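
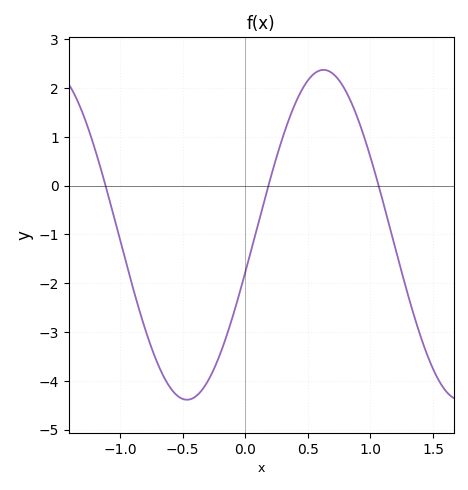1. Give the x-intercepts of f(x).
-1.12, 0.185, 1.07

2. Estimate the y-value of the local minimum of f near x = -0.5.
-4.39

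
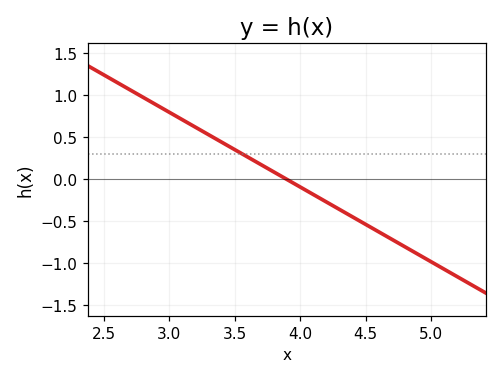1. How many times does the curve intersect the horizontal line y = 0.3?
1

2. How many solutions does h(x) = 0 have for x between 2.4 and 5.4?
1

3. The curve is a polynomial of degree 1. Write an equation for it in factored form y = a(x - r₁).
y = -0.89(x - 3.9)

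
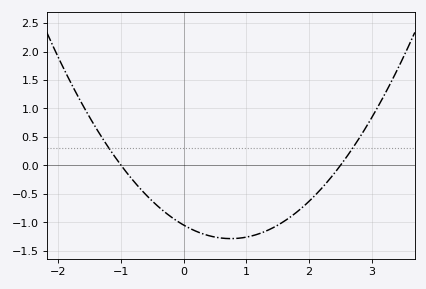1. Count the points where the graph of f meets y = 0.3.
2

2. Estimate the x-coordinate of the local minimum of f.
0.75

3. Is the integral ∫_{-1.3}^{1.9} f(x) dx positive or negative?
negative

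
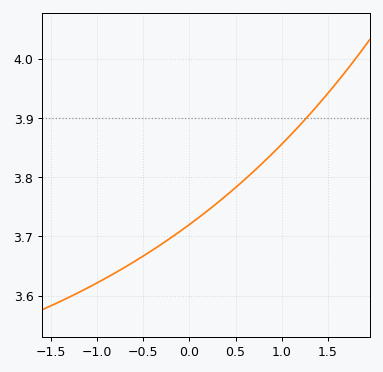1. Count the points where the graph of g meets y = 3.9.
1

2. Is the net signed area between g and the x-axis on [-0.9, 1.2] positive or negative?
positive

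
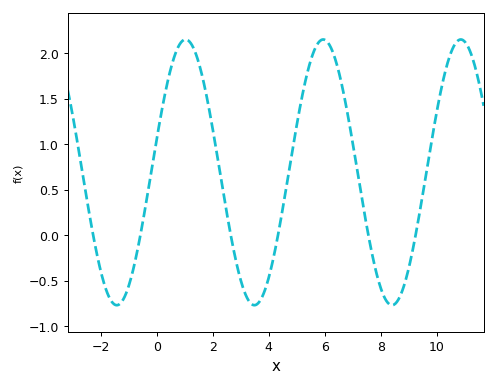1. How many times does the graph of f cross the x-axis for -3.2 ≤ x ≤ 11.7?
6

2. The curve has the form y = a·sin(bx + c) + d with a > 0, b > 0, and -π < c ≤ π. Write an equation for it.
y = 1.46sin(1.28x + 0.25) + 0.69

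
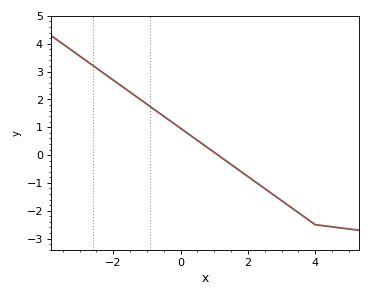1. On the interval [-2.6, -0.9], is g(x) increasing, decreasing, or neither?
decreasing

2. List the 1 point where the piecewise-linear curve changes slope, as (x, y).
(4, -2.5)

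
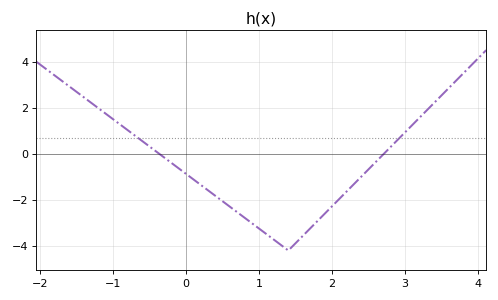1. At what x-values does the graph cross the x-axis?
-0.368, 2.71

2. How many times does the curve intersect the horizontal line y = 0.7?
2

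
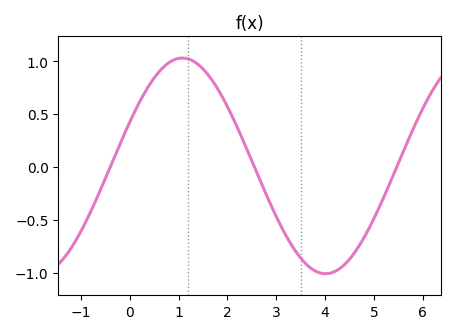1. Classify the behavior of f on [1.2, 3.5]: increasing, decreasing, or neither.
decreasing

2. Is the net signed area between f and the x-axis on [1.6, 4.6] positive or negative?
negative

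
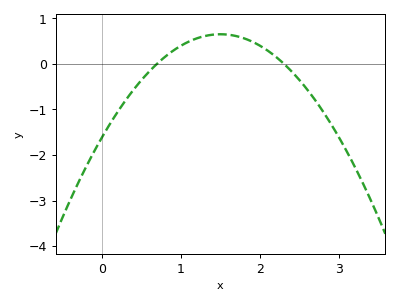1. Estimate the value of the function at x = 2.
0.394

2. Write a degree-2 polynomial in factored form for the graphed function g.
y = -1.01(x - 0.7)(x - 2.3)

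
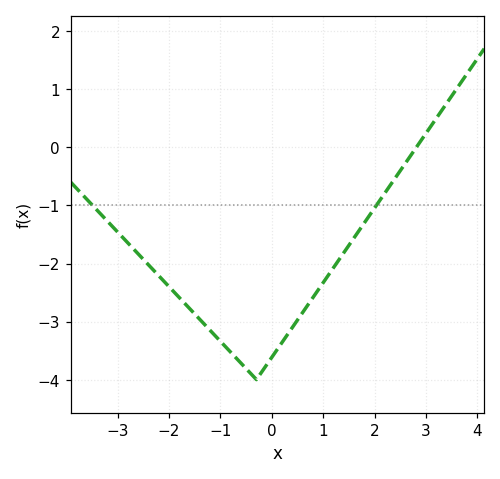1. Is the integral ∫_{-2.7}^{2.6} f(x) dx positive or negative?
negative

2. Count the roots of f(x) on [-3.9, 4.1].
1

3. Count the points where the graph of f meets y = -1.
2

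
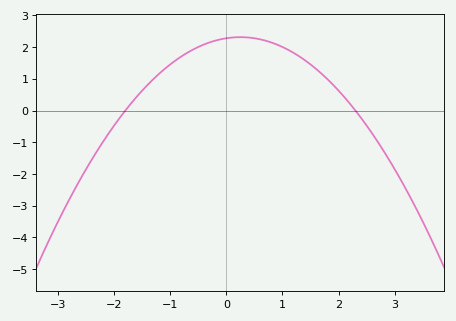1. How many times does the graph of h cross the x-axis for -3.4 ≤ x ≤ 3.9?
2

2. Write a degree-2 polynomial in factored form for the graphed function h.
y = -0.55(x + 1.8)(x - 2.3)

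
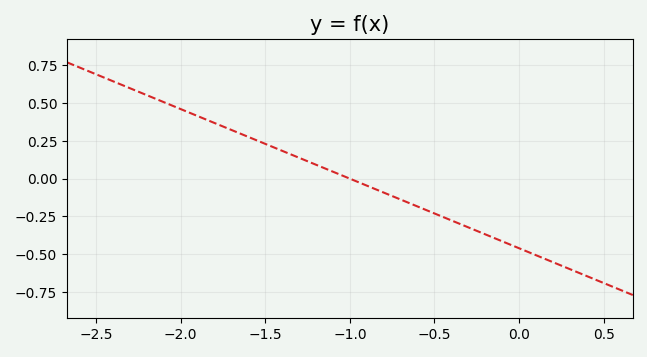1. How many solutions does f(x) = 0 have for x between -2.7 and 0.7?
1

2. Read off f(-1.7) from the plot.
0.322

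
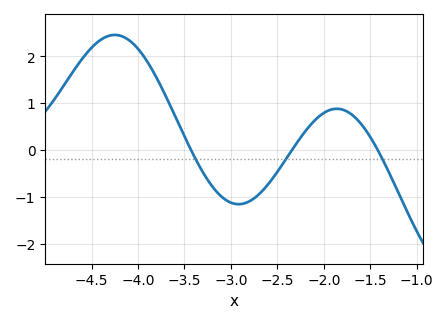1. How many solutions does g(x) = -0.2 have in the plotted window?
3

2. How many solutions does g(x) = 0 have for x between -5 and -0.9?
3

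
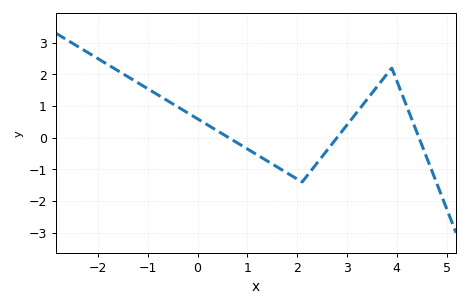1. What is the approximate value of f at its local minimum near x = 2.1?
-1.4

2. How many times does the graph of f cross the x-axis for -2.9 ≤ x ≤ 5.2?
3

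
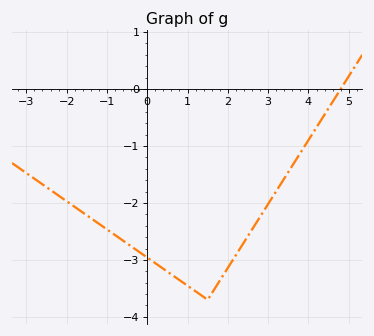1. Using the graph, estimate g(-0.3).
-2.8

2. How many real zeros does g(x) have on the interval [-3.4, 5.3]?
1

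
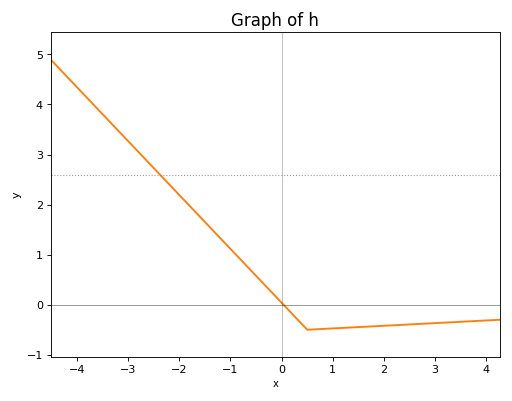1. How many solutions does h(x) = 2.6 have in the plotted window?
1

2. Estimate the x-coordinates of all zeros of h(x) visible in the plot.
0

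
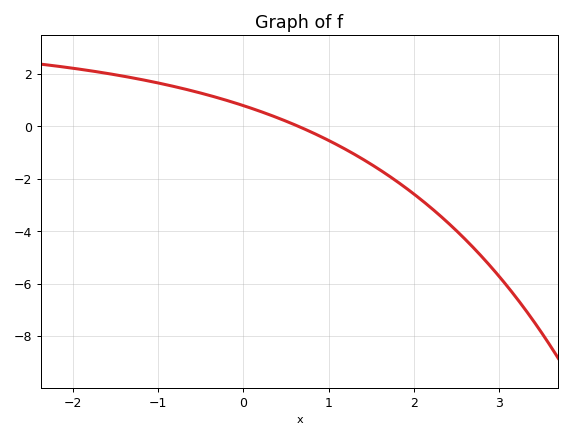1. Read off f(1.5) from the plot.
-1.45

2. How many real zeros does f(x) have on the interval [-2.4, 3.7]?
1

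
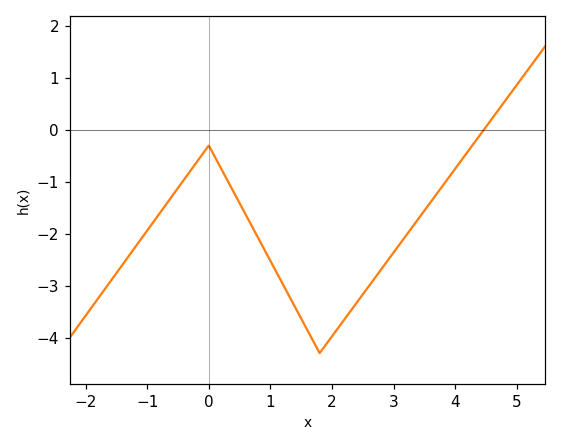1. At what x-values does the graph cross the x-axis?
4.46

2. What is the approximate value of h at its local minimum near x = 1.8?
-4.3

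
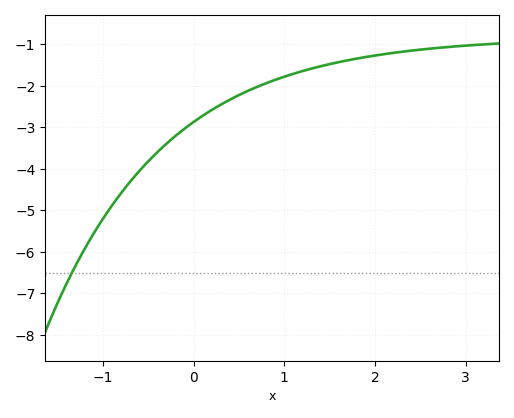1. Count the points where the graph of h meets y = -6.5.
1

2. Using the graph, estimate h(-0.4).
-3.6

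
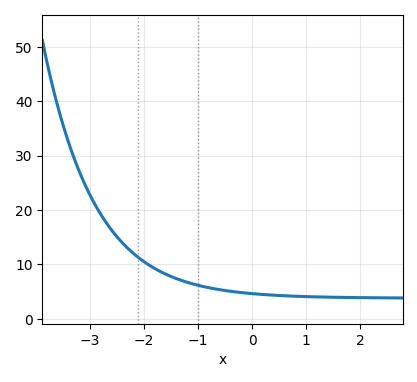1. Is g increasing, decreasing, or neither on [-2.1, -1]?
decreasing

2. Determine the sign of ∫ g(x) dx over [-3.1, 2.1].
positive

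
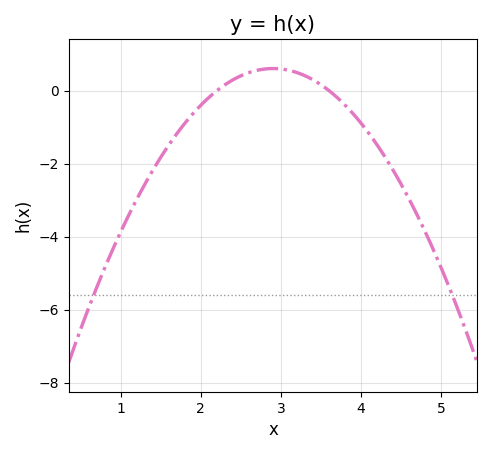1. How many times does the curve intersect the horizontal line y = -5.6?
2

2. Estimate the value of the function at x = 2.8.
0.595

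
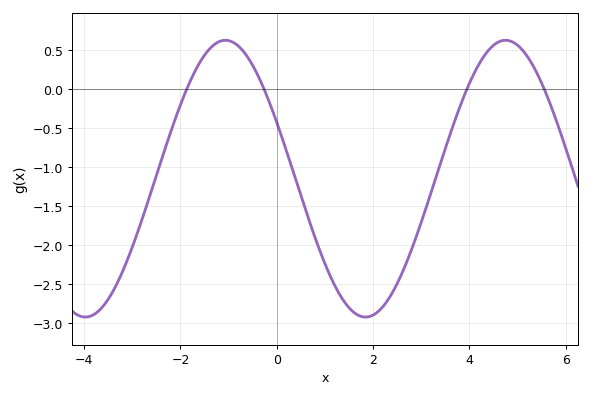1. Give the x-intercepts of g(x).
-1.8, -0.2, 4, 5.6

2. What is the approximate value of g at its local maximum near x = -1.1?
0.6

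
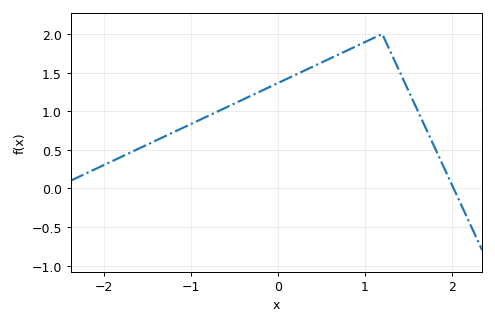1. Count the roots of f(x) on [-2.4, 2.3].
1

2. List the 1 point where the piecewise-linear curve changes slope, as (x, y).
(1.2, 2)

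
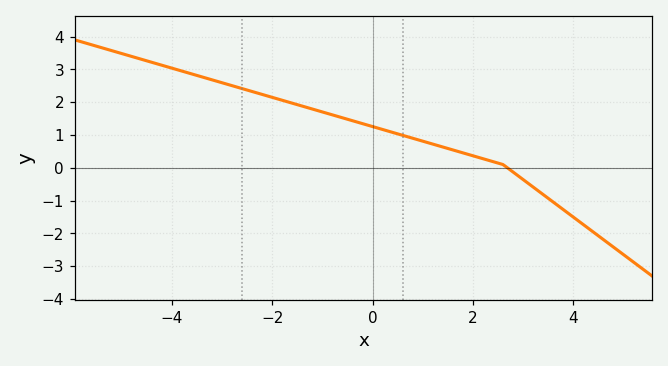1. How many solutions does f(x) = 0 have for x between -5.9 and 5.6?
1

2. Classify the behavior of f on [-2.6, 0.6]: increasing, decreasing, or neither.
decreasing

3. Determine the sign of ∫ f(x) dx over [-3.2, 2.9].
positive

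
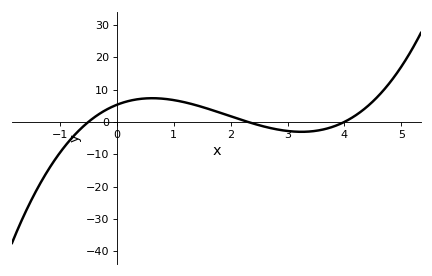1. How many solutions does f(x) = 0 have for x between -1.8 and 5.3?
3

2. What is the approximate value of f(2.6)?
-1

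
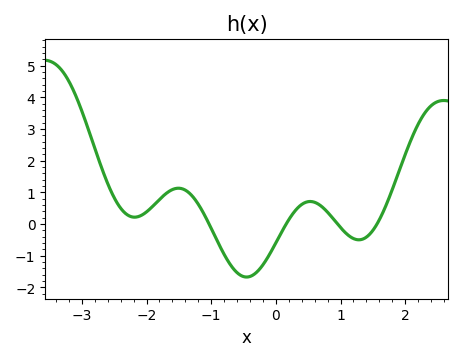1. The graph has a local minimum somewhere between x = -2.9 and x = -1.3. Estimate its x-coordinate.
-2.19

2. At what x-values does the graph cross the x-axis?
-1.03, 0.159, 0.955, 1.56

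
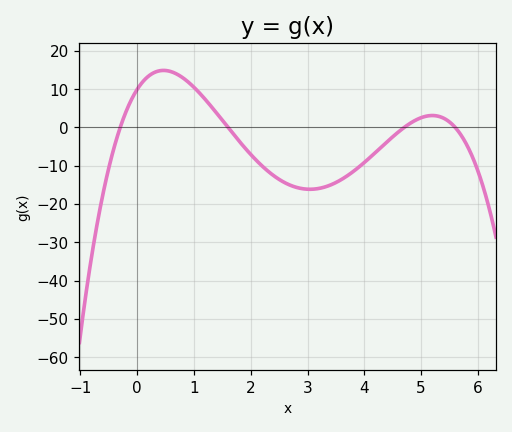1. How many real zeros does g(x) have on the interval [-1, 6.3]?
4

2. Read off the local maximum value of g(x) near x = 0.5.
14.9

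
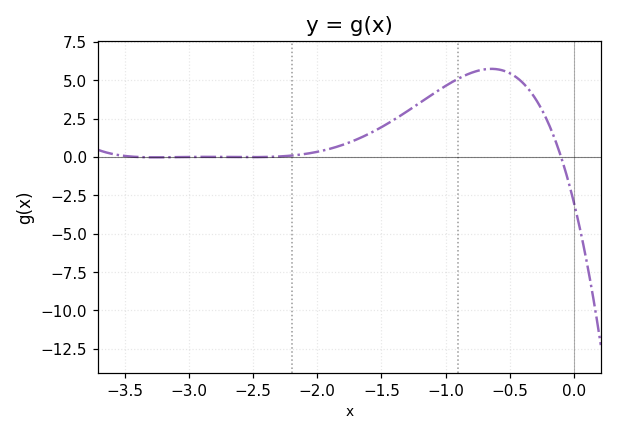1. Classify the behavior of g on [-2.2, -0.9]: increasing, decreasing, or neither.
increasing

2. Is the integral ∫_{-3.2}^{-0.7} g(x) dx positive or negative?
positive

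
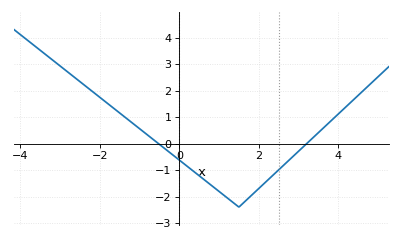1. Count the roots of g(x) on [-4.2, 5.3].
2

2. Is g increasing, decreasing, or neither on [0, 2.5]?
neither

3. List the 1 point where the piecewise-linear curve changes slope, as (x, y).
(1.5, -2.4)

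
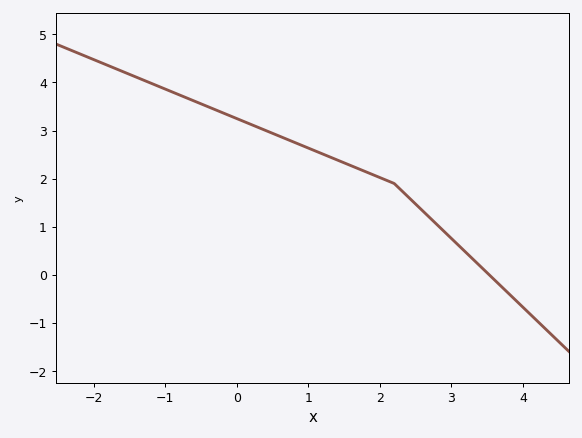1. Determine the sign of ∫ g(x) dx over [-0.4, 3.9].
positive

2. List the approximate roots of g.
3.5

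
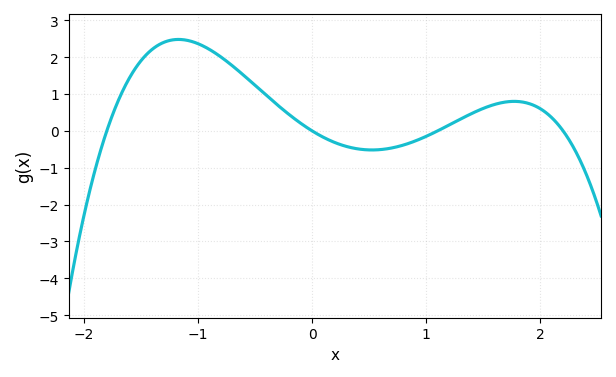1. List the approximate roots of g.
-1.8, 0, 1.1, 2.2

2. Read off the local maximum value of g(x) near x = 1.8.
0.8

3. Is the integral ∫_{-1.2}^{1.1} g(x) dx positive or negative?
positive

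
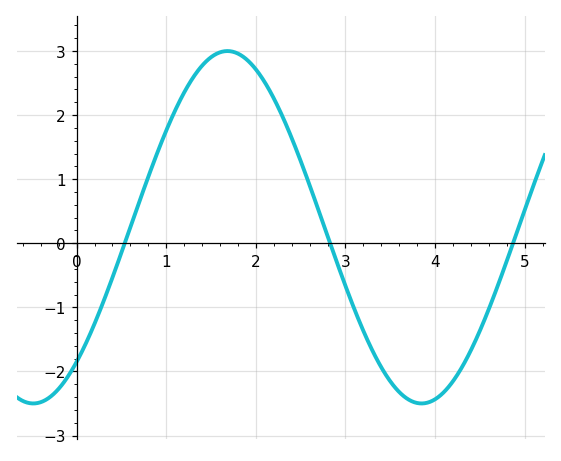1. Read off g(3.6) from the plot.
-2.32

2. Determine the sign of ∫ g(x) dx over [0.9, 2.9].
positive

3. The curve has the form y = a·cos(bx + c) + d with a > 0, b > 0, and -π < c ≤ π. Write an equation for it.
y = 2.75cos(1.45x - 2.44) + 0.25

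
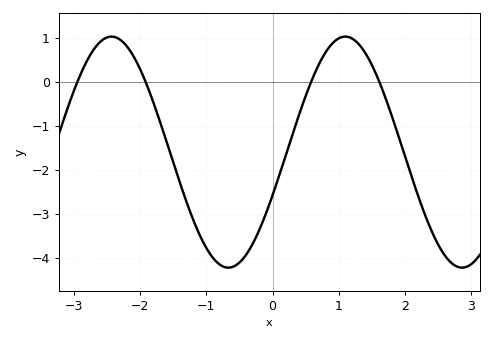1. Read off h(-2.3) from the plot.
0.967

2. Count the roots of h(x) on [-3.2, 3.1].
4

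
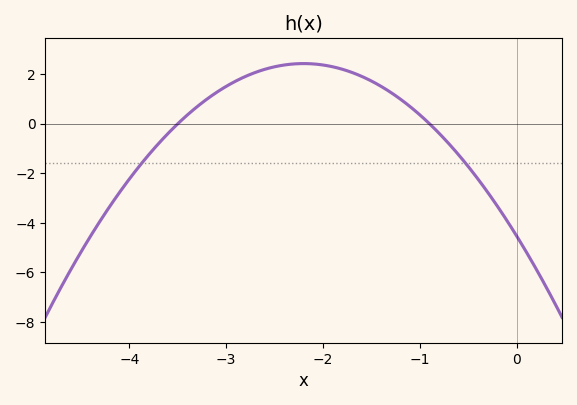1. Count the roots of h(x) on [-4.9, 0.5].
2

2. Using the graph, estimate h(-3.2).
0.994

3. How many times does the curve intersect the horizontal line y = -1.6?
2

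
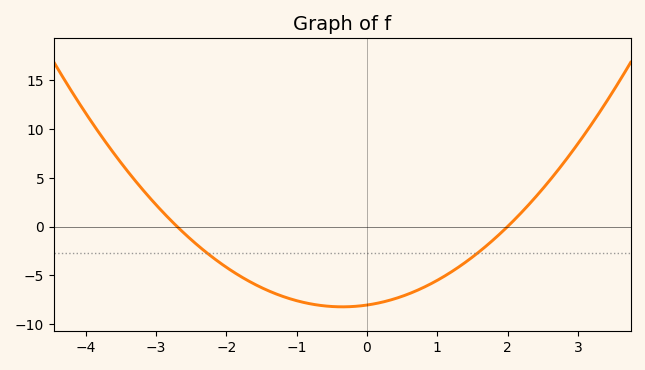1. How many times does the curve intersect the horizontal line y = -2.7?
2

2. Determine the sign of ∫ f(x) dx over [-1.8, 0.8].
negative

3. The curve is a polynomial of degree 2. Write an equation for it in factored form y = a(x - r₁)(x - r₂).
y = 1.49(x + 2.7)(x - 2)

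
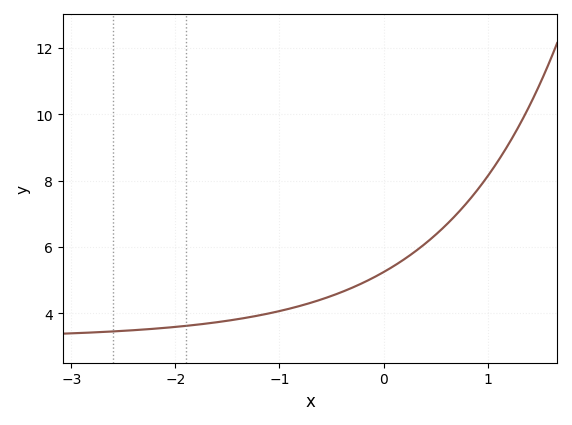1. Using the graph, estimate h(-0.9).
4.2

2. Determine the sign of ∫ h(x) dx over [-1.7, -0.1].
positive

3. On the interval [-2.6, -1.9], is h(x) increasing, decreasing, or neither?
increasing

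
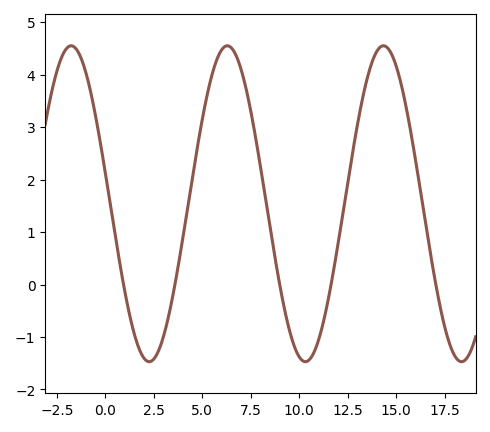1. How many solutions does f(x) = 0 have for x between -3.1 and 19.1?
5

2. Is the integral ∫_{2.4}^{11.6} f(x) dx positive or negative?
positive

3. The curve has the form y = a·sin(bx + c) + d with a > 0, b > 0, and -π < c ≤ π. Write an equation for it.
y = 3.01sin(0.78x + 2.95) + 1.54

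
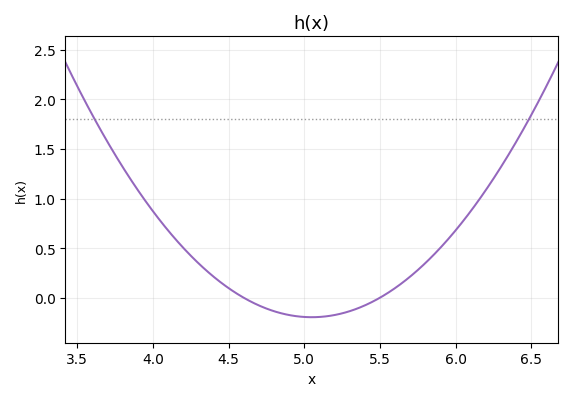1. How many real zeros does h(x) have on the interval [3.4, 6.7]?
2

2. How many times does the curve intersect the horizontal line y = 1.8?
2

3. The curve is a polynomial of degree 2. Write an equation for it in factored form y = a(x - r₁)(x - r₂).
y = 0.97(x - 4.6)(x - 5.5)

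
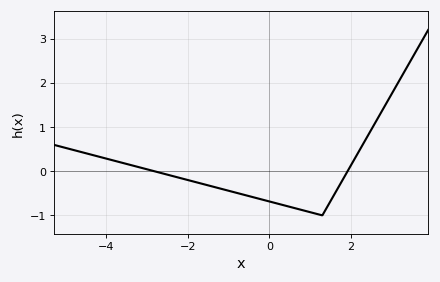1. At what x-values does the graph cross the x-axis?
-2.82, 1.92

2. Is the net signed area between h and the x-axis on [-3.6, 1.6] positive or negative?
negative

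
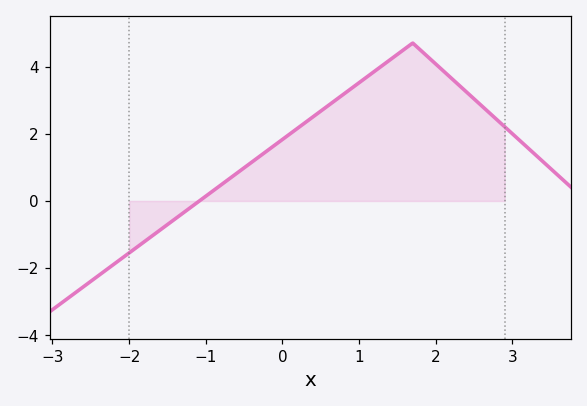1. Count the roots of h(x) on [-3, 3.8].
1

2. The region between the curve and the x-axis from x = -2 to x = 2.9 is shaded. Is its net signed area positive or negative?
positive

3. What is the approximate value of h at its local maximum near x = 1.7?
4.7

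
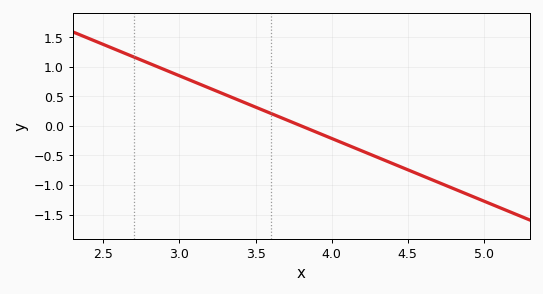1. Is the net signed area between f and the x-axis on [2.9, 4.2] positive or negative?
positive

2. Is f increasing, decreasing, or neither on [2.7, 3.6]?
decreasing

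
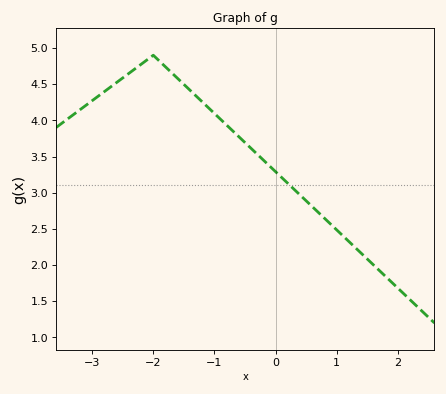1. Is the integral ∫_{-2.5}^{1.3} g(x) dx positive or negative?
positive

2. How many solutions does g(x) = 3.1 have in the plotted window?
1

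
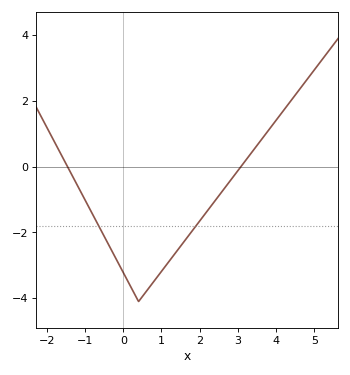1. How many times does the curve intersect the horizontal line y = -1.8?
2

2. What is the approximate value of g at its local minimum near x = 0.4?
-4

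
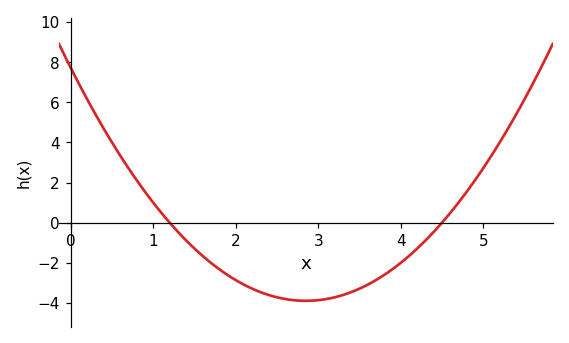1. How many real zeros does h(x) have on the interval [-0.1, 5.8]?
2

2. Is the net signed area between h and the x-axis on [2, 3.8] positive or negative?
negative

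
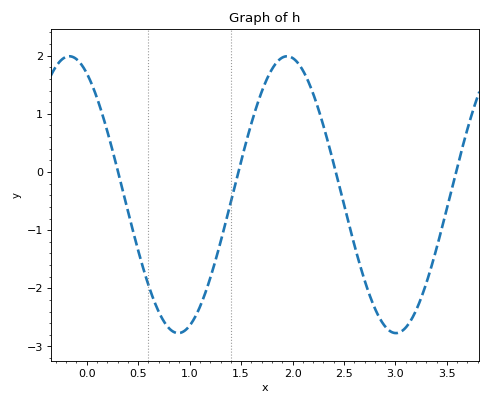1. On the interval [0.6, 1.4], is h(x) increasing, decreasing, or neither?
neither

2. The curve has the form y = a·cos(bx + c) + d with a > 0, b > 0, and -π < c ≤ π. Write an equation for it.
y = 2.38cos(3x + 0.5) - 0.39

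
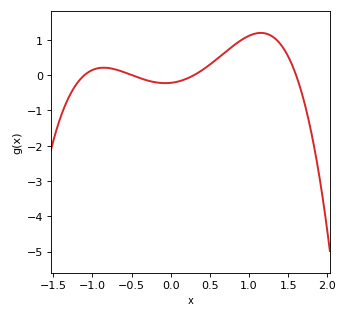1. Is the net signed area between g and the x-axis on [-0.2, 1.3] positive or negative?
positive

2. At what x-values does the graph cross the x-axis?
-1.1, -0.5, 0.3, 1.6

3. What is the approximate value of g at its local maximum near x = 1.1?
1.19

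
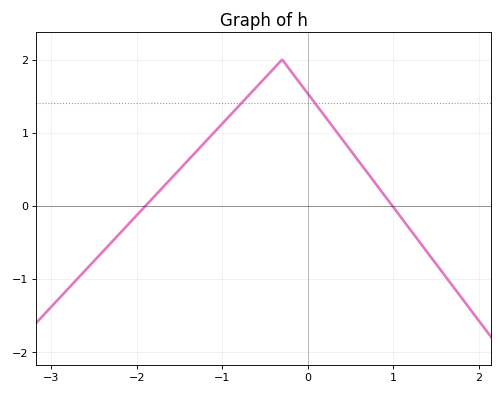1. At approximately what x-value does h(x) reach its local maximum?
-0.301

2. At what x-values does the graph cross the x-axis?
-1.9, 0.987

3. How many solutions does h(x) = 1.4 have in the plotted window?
2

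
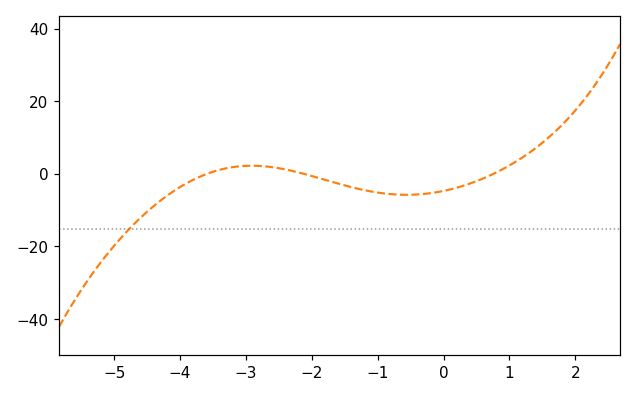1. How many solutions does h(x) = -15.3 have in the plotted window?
1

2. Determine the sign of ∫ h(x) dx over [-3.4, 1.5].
negative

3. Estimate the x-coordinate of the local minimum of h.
-0.561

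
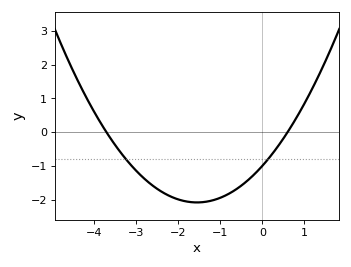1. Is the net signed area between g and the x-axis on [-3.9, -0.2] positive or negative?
negative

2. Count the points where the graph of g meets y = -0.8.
2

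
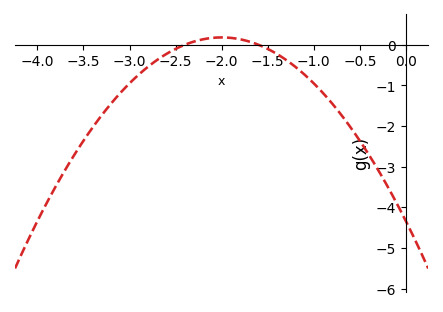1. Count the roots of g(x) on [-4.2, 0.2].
2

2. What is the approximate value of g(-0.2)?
-3.5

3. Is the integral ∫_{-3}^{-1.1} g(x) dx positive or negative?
negative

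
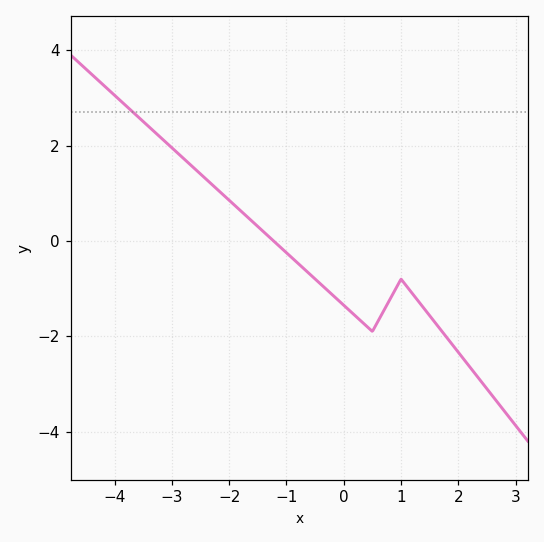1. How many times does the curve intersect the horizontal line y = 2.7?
1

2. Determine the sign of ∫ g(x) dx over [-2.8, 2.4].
negative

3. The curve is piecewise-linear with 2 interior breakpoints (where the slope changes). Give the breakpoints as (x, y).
(0.5, -1.9); (1, -0.8)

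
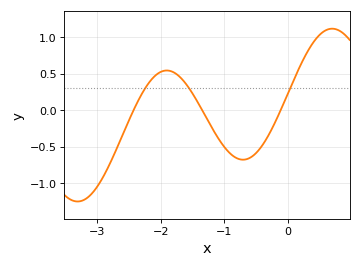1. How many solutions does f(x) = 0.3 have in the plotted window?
3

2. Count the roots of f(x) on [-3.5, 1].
3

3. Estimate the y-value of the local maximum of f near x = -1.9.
0.55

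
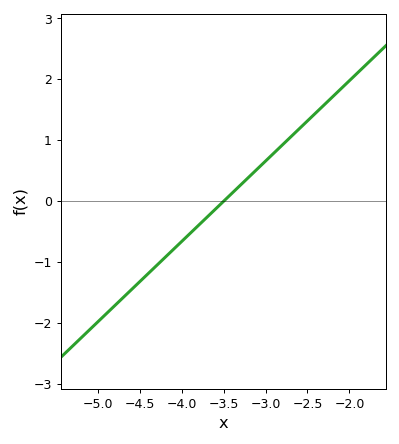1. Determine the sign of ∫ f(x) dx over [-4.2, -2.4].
positive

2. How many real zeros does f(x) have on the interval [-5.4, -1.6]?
1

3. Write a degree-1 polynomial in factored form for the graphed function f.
y = 1.32(x + 3.5)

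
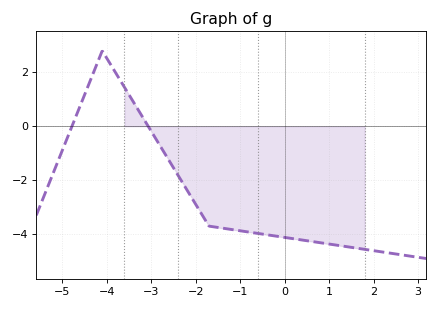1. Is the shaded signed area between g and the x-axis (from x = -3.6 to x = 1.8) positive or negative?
negative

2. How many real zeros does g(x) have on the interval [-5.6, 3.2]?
2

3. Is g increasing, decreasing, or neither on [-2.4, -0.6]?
decreasing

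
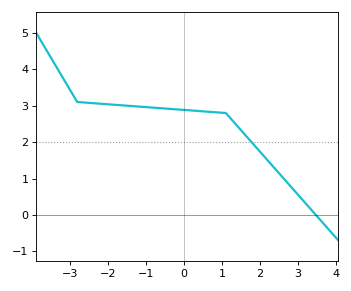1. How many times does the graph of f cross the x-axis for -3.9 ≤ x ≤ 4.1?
1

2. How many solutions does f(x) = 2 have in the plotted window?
1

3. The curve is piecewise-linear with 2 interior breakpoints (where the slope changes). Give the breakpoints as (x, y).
(-2.8, 3.1); (1.1, 2.8)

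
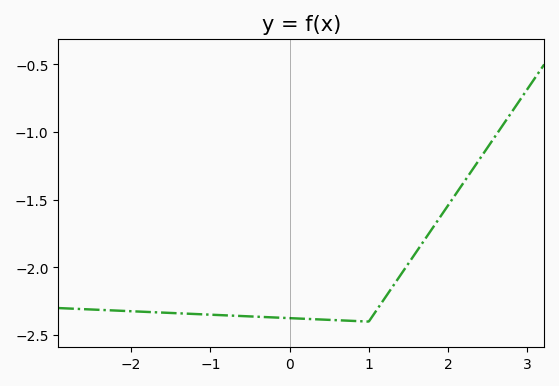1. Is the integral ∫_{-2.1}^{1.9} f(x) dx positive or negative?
negative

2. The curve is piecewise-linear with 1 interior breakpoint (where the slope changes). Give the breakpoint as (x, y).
(1, -2.4)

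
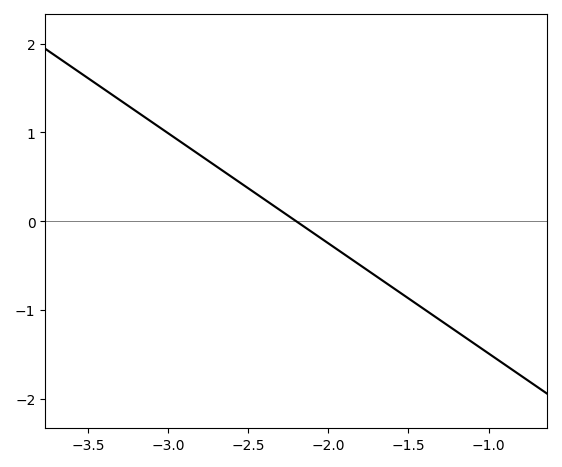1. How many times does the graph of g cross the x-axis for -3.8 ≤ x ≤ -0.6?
1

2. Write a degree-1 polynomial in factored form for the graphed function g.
y = -1.24(x + 2.2)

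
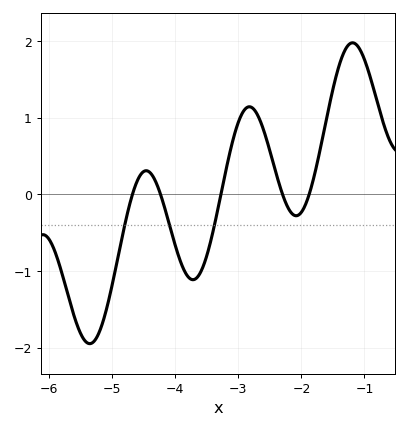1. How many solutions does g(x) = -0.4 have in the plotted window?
3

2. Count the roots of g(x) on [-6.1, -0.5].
5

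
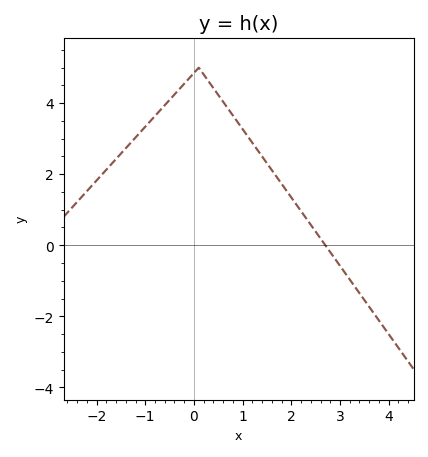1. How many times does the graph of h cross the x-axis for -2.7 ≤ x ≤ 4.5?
1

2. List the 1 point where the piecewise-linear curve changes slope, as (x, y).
(0.1, 5)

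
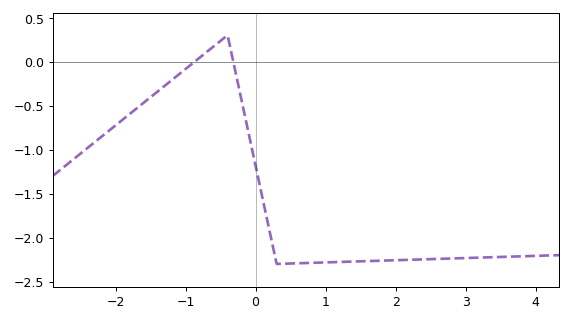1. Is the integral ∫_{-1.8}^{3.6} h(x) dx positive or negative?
negative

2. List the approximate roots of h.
-0.9, -0.3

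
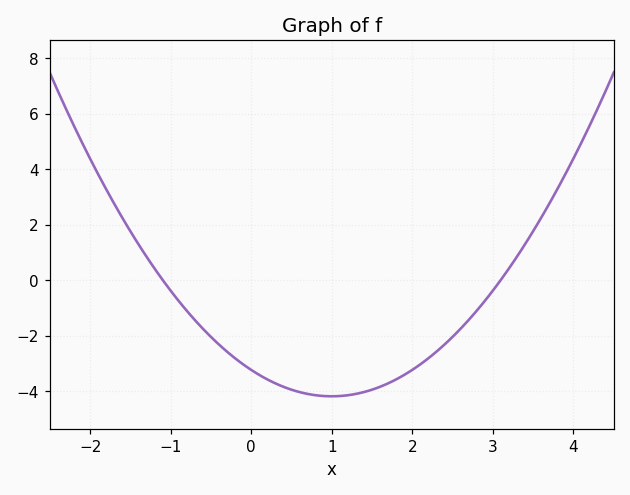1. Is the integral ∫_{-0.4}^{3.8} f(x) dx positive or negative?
negative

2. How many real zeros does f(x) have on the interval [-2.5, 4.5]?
2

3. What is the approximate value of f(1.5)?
-3.95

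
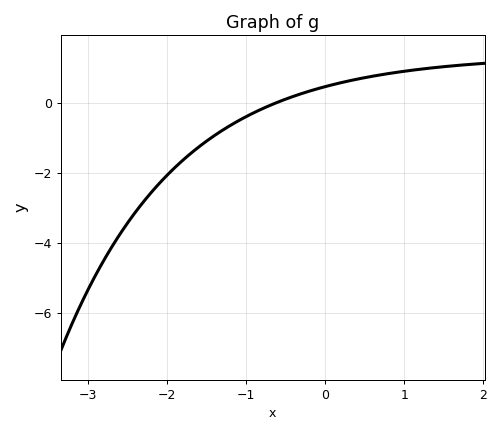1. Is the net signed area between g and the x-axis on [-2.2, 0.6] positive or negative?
negative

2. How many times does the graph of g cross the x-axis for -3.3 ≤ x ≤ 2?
1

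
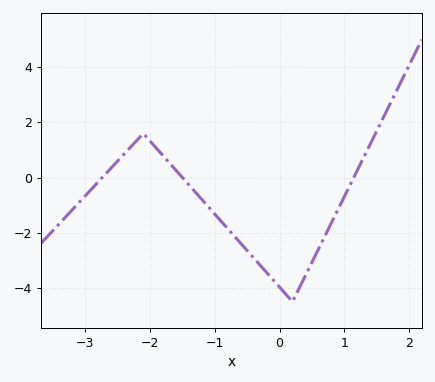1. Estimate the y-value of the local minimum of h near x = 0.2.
-4.4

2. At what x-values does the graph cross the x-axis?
-2.7, -1.5, 1.1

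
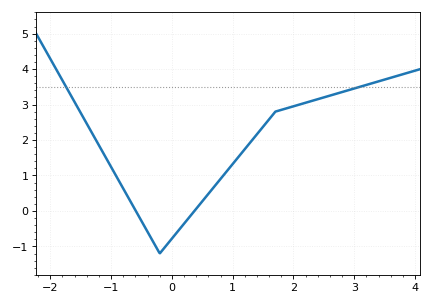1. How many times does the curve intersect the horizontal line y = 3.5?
2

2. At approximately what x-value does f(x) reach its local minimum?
-0.201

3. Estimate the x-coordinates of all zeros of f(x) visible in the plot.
-0.594, 0.37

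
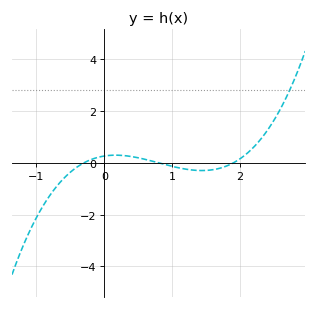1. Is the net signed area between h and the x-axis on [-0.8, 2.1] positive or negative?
negative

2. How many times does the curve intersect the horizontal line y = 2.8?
1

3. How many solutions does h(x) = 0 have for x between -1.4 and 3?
3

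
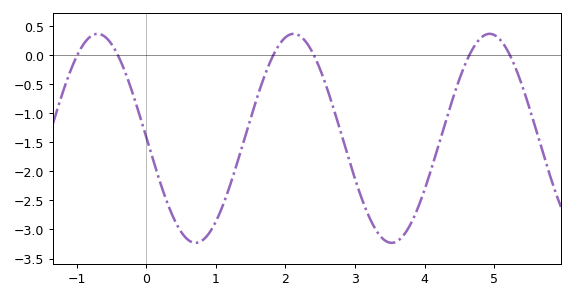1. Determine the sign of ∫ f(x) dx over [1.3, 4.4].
negative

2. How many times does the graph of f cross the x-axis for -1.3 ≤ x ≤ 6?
6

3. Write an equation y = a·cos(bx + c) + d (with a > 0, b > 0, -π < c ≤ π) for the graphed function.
y = 1.8cos(2.23x + 1.56) - 1.43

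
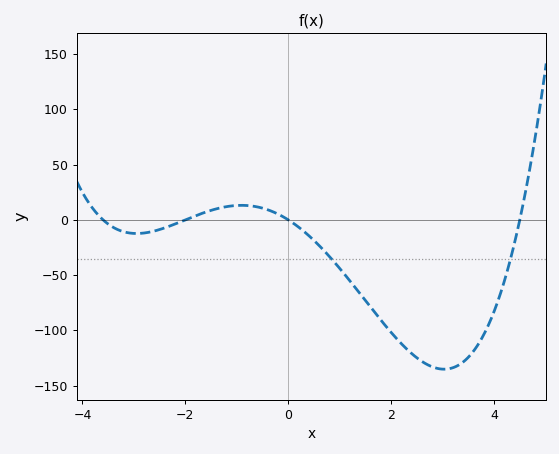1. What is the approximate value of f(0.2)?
-5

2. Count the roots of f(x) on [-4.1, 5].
4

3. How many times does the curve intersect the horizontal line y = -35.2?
2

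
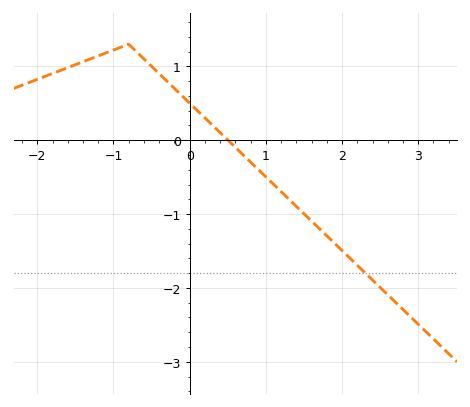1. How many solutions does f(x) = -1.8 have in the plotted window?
1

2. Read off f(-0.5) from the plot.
1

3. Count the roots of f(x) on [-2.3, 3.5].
1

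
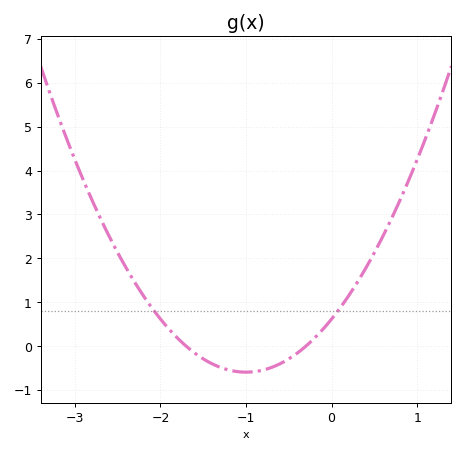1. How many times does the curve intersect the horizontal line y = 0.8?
2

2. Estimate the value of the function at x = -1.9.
0.387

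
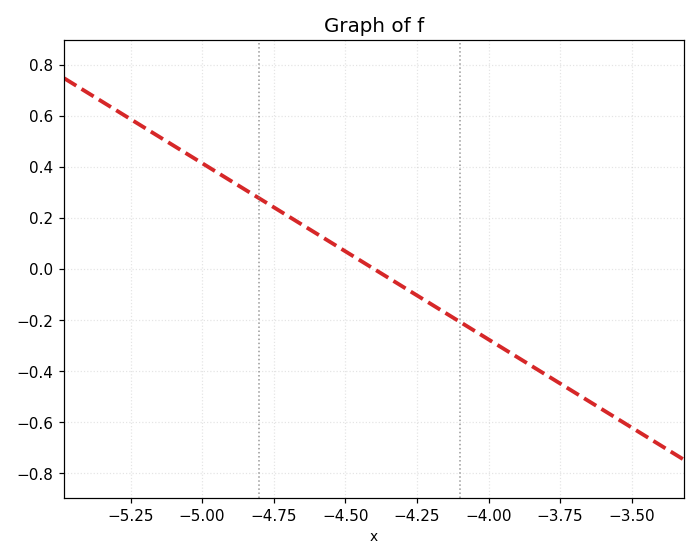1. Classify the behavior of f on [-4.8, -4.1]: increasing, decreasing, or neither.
decreasing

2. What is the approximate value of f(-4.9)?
0.34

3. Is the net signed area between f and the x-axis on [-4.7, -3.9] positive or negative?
negative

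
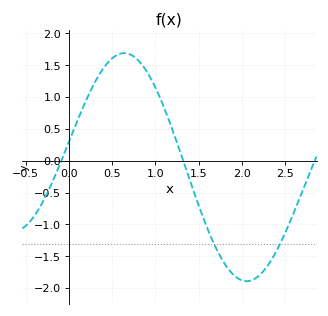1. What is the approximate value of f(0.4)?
1.45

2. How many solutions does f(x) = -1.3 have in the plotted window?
2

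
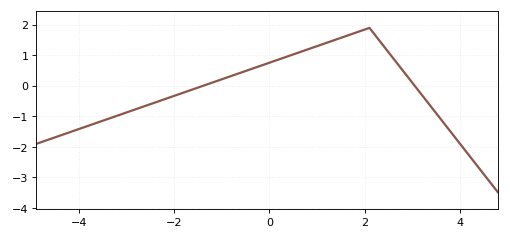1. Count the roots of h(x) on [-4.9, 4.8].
2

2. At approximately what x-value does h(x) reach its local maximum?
2.1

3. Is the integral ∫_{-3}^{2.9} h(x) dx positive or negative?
positive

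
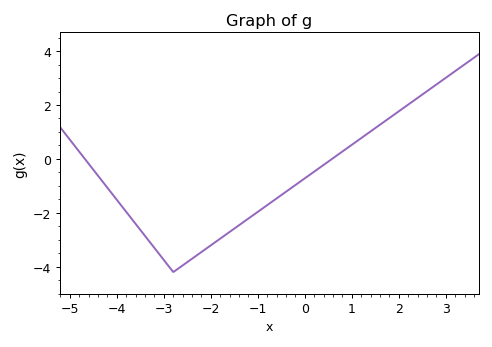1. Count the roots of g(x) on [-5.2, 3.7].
2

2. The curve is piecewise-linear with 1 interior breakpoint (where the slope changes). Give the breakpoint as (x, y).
(-2.8, -4.2)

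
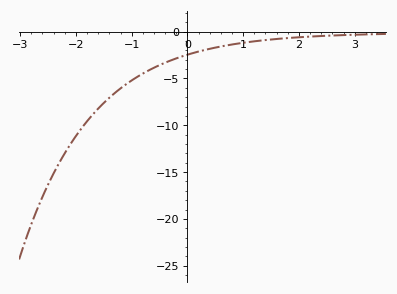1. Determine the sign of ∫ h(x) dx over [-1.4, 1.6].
negative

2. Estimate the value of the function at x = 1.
-1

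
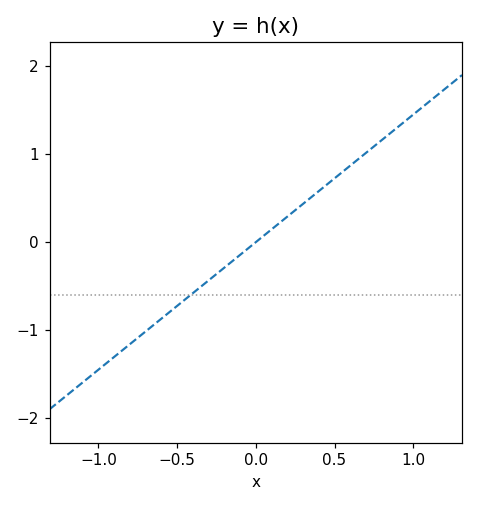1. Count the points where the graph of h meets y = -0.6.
1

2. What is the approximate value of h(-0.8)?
-1.2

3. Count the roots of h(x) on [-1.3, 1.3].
1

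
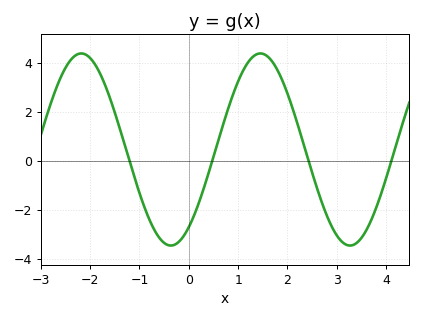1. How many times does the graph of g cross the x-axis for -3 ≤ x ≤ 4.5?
4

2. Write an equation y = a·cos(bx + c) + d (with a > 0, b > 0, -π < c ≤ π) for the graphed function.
y = 3.92cos(1.7x - 2.5) + 0.45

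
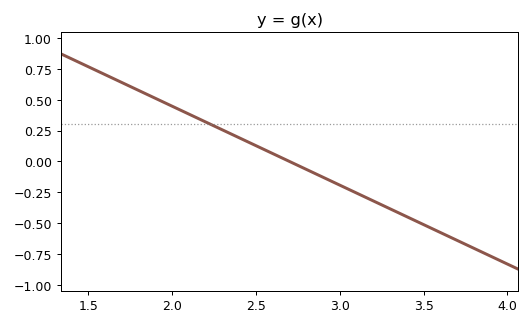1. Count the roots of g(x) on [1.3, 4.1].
1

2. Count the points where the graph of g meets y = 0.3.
1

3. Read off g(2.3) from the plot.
0.26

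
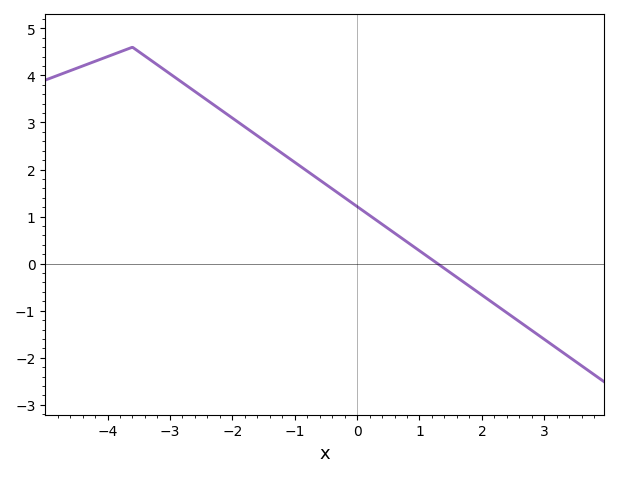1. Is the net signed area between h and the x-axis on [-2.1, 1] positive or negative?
positive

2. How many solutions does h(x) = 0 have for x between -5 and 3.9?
1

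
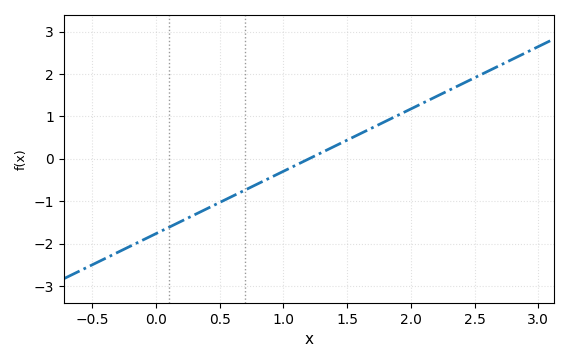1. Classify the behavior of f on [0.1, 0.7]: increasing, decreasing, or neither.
increasing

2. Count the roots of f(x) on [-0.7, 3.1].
1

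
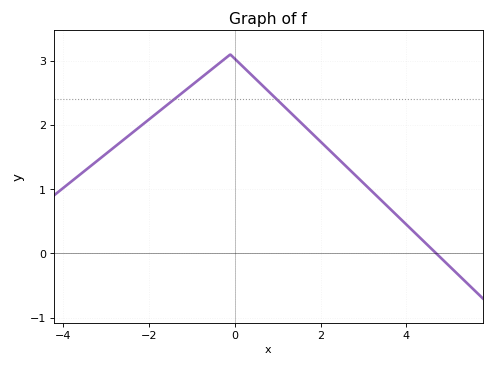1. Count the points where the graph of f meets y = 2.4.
2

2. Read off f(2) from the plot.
1.74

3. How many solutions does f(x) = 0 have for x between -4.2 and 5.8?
1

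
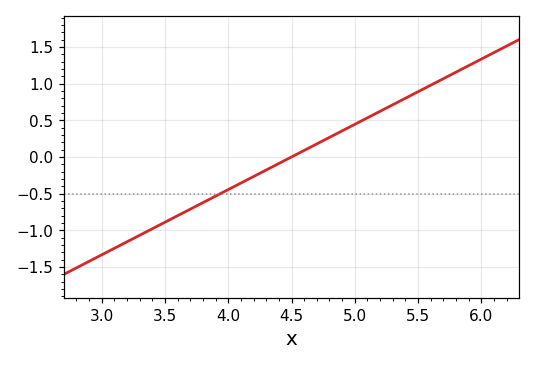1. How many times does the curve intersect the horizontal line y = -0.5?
1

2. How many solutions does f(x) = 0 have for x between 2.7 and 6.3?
1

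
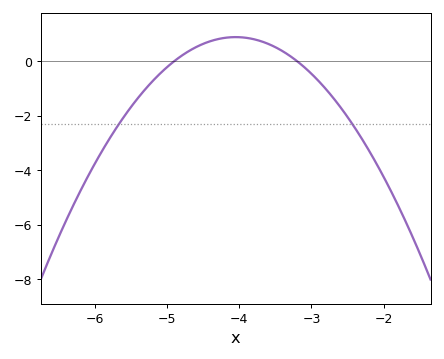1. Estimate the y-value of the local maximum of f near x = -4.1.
0.8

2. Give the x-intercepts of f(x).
-4.9, -3.2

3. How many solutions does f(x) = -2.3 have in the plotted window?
2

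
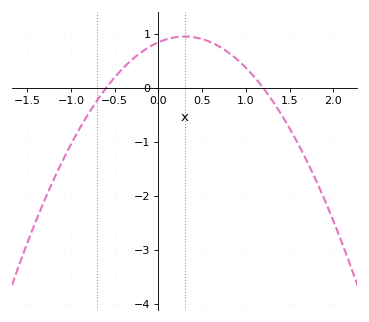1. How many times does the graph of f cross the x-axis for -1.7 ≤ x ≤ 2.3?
2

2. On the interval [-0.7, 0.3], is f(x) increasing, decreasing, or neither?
increasing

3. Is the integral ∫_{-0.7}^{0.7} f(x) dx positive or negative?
positive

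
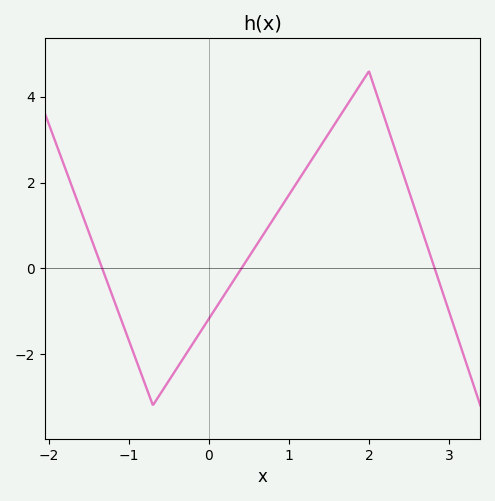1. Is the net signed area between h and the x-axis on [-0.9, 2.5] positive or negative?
positive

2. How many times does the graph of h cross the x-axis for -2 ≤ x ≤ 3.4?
3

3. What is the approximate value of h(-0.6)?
-3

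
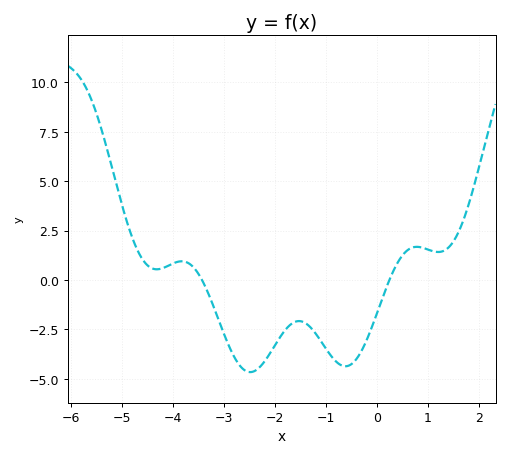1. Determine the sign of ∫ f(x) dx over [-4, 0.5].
negative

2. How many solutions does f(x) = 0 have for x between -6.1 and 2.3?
2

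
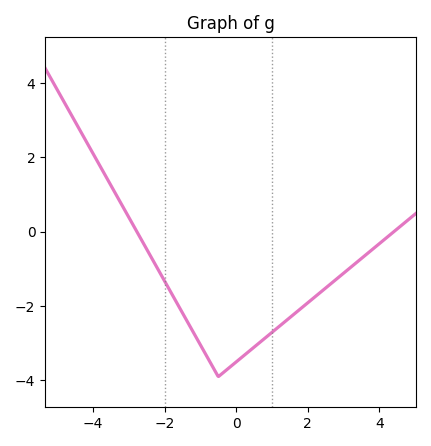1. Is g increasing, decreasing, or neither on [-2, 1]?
neither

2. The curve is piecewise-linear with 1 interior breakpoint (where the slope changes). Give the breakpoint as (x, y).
(-0.5, -3.9)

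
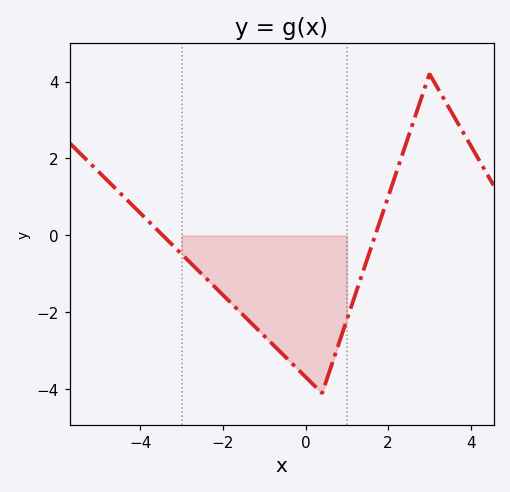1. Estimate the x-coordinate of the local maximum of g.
3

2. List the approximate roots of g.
-3.46, 1.68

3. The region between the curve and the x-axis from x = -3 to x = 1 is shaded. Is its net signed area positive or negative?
negative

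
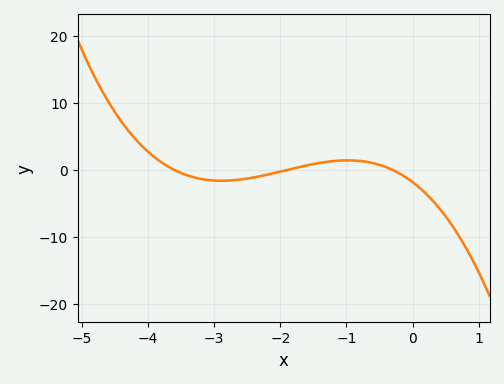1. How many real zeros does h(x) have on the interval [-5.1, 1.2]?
3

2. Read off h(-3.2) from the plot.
-1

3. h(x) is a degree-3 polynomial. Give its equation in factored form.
y = -0.88(x + 3.6)(x + 1.9)(x + 0.3)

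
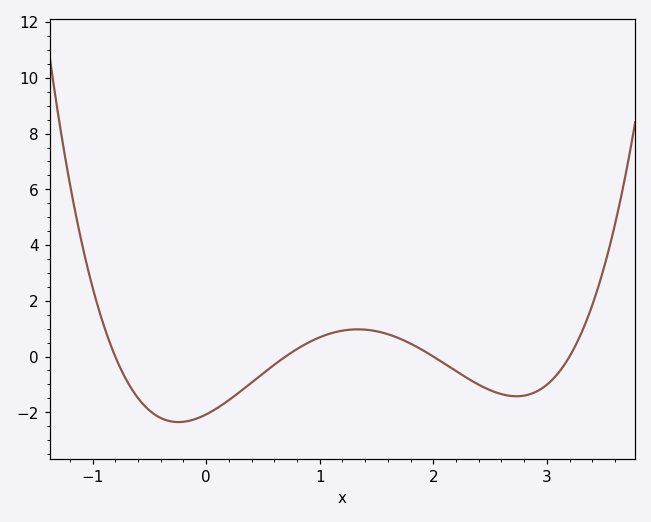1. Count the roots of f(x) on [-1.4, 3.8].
4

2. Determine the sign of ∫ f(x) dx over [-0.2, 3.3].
negative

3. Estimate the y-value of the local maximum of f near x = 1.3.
1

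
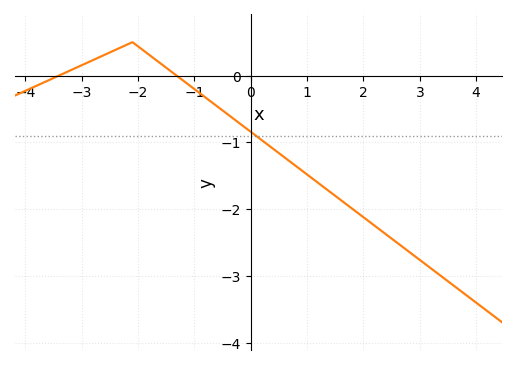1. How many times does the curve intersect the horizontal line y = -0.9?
1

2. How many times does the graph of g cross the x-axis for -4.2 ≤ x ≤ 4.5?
2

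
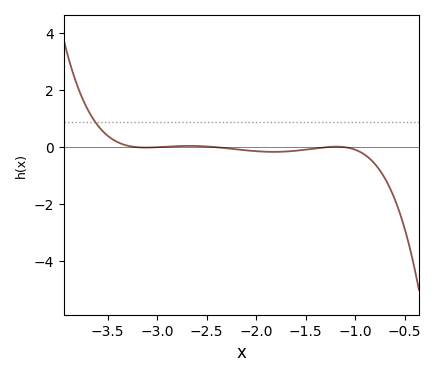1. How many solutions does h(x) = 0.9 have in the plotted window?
1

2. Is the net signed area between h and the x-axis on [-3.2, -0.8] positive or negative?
negative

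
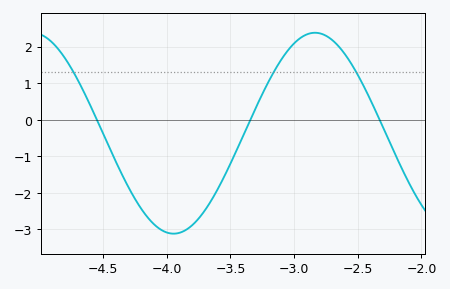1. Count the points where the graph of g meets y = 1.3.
3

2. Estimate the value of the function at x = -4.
-3.09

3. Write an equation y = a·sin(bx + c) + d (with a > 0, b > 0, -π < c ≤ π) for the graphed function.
y = 2.75sin(2.83x - 2.97) - 0.37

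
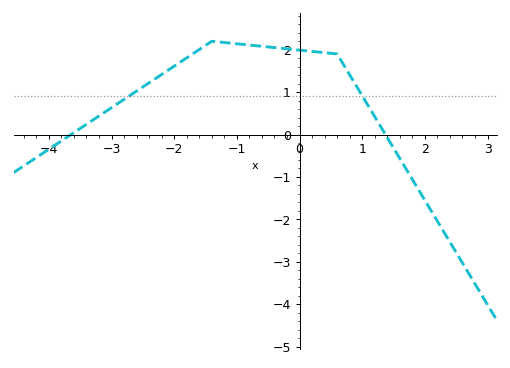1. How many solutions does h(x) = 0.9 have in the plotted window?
2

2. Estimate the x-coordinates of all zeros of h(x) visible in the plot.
-3.65, 1.37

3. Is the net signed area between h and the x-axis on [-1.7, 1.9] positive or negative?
positive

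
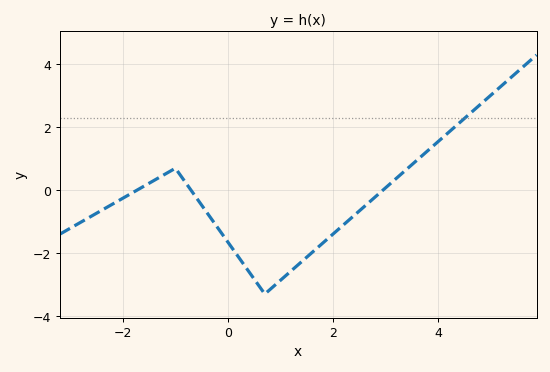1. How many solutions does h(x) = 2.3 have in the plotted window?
1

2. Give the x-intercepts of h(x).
-1.8, -0.8, 3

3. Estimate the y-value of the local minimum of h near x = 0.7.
-3.2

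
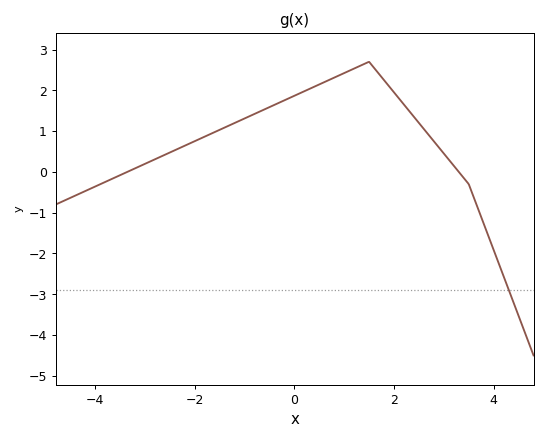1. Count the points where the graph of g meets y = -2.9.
1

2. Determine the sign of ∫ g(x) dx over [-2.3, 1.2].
positive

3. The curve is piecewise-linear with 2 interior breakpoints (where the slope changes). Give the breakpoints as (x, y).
(1.5, 2.7); (3.5, -0.3)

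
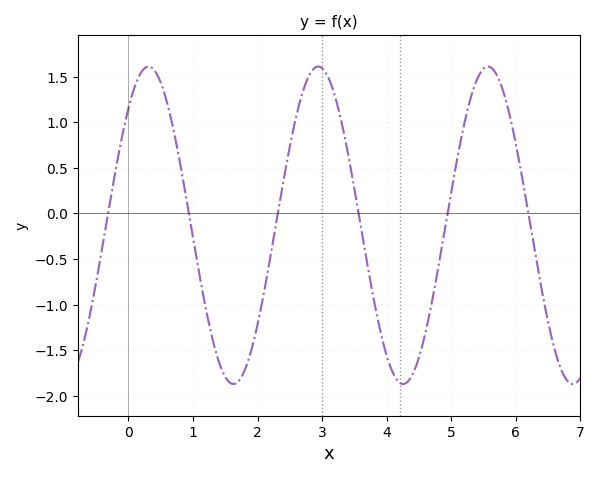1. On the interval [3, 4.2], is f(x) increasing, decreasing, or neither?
decreasing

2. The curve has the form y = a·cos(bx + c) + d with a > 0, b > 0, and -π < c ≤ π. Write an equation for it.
y = 1.74cos(2.4x - 0.74) - 0.13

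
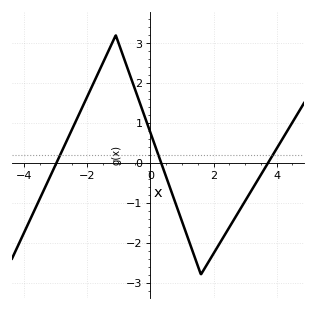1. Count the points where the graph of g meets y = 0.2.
3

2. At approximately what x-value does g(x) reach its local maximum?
-1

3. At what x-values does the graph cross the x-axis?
-3, 0.4, 3.8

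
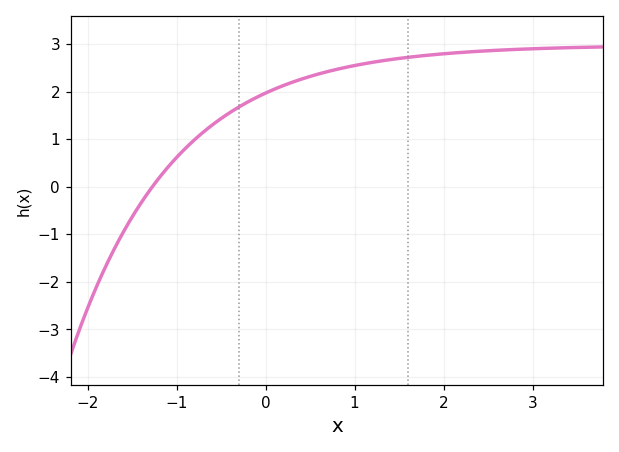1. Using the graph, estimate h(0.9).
2.5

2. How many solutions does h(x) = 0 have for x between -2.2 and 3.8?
1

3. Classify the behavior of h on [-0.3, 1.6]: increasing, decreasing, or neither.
increasing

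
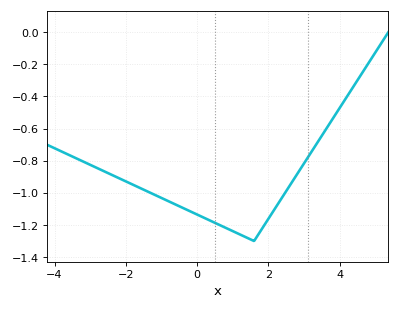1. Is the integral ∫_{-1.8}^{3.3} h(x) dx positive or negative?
negative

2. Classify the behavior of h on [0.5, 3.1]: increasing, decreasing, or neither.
neither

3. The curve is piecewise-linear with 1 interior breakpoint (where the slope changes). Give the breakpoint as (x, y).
(1.6, -1.3)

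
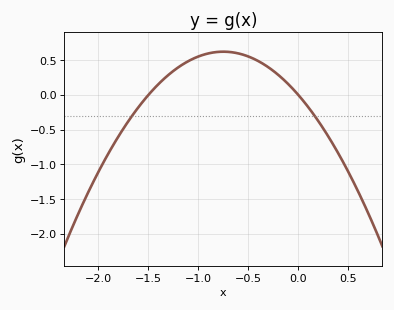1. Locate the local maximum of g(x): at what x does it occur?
-0.75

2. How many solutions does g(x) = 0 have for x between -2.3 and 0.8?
2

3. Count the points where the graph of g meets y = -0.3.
2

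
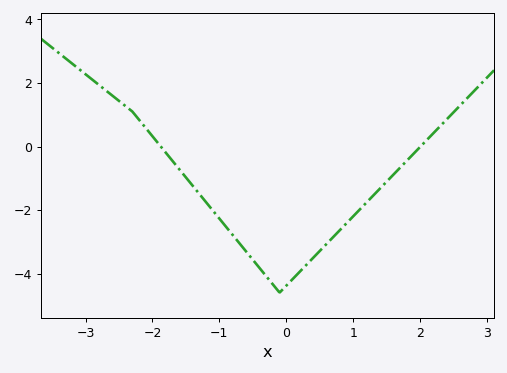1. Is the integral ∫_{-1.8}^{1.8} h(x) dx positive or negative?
negative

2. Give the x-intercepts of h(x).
-1.9, 2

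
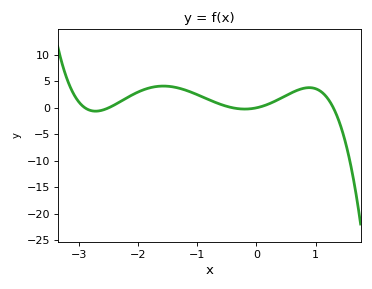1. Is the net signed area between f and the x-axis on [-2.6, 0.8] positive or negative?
positive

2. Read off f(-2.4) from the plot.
0.559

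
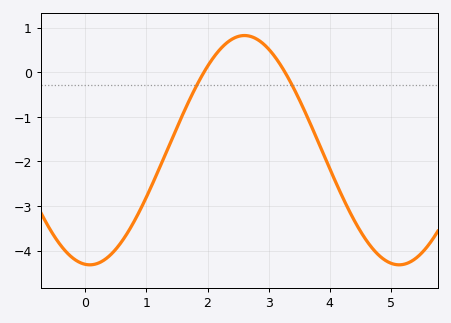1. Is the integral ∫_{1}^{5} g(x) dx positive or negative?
negative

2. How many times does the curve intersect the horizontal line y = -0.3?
2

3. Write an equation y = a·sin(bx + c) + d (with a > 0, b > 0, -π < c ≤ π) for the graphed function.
y = 2.57sin(1.24x - 1.66) - 1.75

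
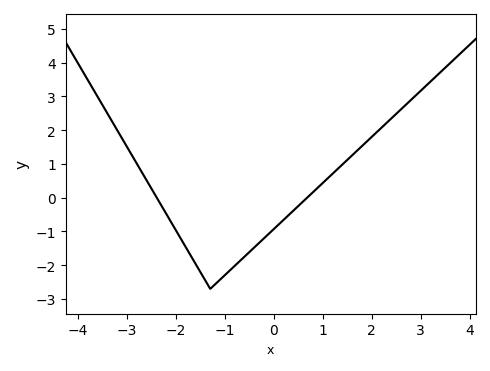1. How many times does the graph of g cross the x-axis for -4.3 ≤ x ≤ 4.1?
2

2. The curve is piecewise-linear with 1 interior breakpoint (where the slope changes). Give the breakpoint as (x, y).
(-1.3, -2.7)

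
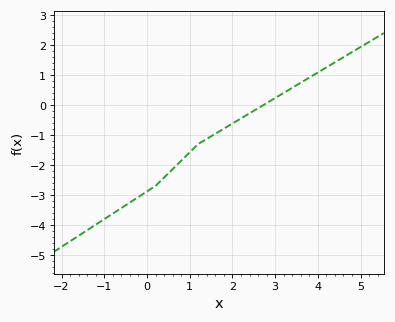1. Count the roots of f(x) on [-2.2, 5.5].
1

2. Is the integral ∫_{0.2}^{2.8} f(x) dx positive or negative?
negative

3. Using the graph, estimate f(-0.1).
-3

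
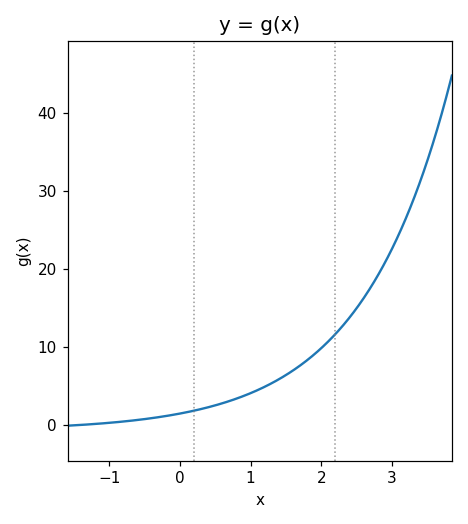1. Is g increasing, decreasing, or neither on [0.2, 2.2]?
increasing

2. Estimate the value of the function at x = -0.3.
1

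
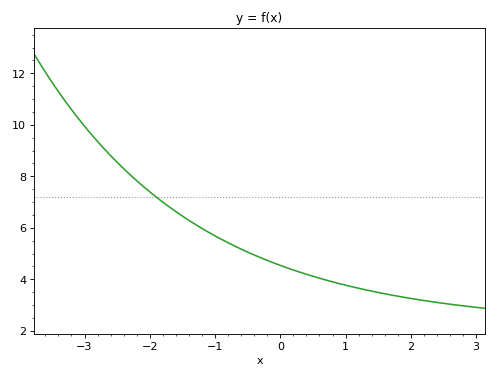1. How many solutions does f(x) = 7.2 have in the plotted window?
1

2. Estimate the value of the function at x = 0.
4.6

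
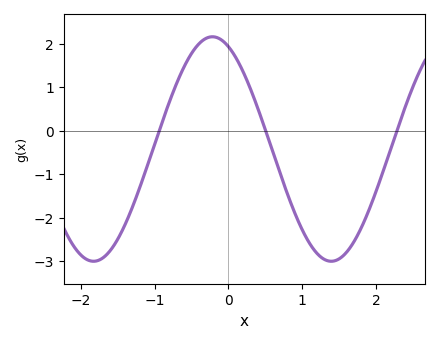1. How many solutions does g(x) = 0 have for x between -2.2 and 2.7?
3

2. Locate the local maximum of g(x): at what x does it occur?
-0.216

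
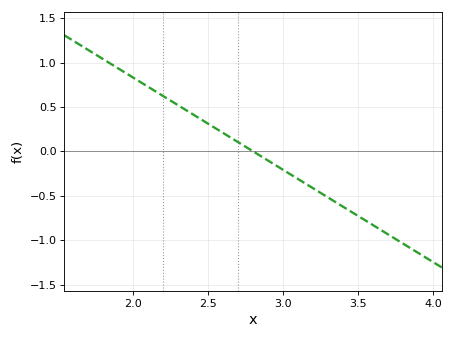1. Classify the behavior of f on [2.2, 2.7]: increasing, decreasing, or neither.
decreasing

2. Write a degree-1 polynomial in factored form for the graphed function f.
y = -1.04(x - 2.8)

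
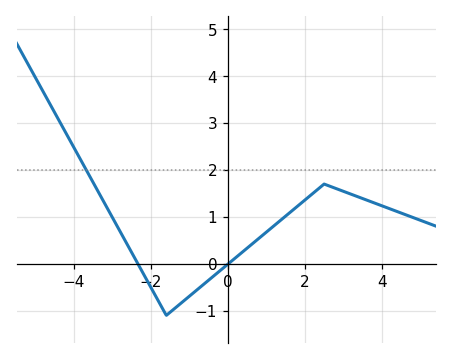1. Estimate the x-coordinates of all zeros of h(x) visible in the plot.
-2.4, 0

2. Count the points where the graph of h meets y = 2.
1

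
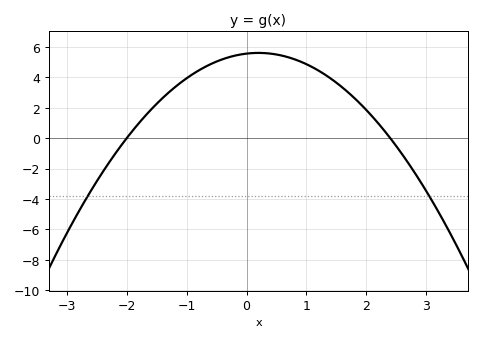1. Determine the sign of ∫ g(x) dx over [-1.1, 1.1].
positive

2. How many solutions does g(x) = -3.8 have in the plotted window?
2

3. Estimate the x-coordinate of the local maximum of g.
0.2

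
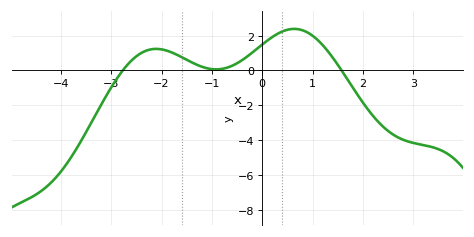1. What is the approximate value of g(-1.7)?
0.909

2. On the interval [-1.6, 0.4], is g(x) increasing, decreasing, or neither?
neither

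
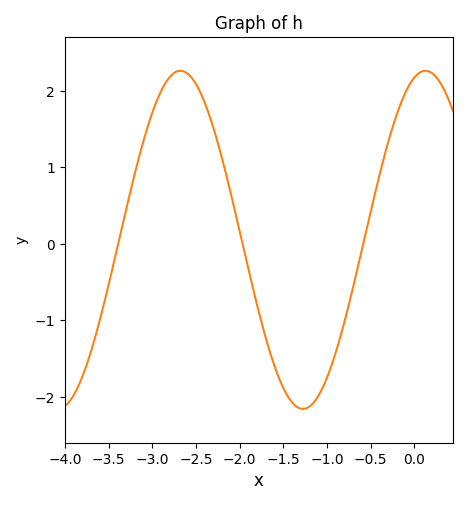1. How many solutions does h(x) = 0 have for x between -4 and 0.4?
3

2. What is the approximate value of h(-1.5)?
-1.9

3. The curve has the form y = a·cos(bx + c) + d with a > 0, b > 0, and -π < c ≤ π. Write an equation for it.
y = 2.21cos(2.2x - 0.28) + 0.05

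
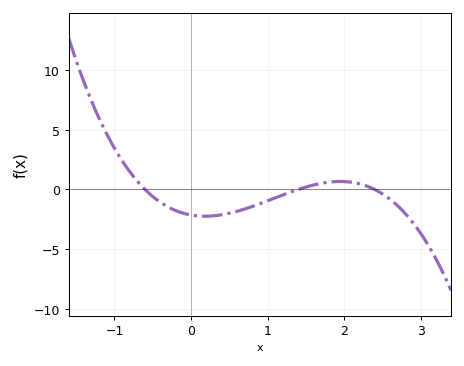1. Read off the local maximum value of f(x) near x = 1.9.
0.669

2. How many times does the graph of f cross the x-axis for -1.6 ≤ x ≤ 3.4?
3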